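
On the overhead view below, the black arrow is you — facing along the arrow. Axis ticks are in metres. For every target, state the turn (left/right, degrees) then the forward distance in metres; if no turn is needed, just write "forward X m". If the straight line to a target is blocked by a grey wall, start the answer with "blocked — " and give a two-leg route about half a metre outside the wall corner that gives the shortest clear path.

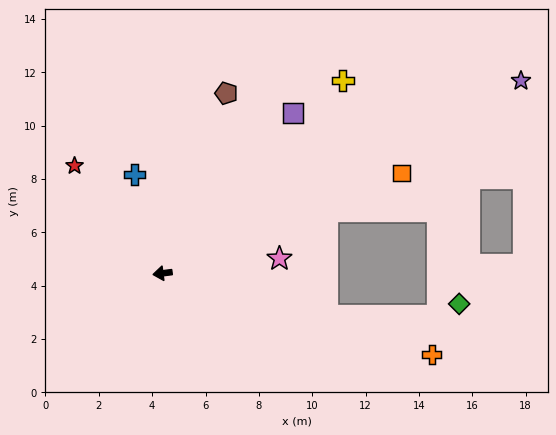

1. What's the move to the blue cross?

turn right 82°, forward 3.9 m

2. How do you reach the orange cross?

turn left 156°, forward 10.5 m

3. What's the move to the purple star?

turn right 159°, forward 15.3 m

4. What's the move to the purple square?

turn right 137°, forward 7.7 m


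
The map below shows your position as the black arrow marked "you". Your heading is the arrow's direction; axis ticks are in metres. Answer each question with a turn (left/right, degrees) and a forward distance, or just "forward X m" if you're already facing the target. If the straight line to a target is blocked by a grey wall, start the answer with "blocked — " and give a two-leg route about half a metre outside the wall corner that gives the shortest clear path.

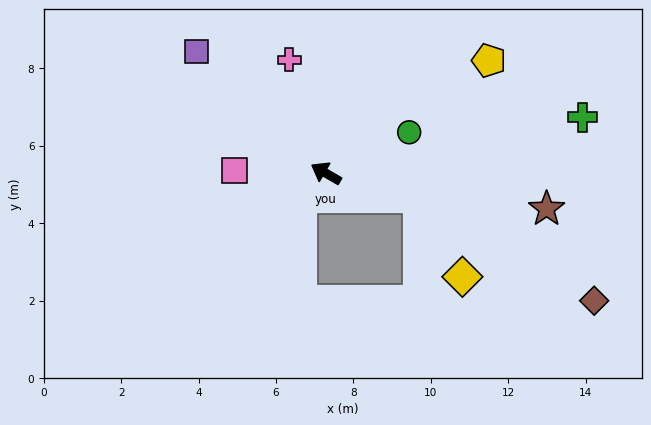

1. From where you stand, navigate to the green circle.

turn right 124°, forward 2.4 m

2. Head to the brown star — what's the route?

turn right 159°, forward 5.8 m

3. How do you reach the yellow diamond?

blocked — turn right 164°, forward 2.5 m, then turn right 48°, forward 2.3 m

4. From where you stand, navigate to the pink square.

turn left 28°, forward 2.4 m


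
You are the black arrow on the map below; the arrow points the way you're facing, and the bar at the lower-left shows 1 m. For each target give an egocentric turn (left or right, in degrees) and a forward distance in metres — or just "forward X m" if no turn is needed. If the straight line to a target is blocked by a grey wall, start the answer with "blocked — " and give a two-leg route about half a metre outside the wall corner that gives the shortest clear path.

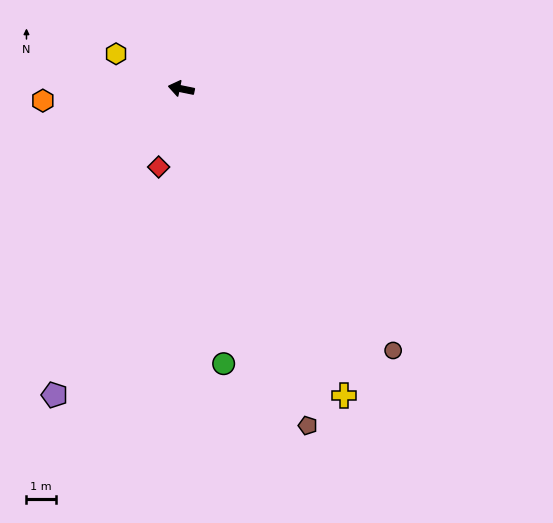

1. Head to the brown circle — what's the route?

turn left 141°, forward 11.6 m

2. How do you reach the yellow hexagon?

turn right 17°, forward 2.5 m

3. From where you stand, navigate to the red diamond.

turn left 85°, forward 2.8 m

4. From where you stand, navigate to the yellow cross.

turn left 129°, forward 11.9 m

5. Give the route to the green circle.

turn left 110°, forward 9.6 m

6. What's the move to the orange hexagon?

turn left 16°, forward 4.8 m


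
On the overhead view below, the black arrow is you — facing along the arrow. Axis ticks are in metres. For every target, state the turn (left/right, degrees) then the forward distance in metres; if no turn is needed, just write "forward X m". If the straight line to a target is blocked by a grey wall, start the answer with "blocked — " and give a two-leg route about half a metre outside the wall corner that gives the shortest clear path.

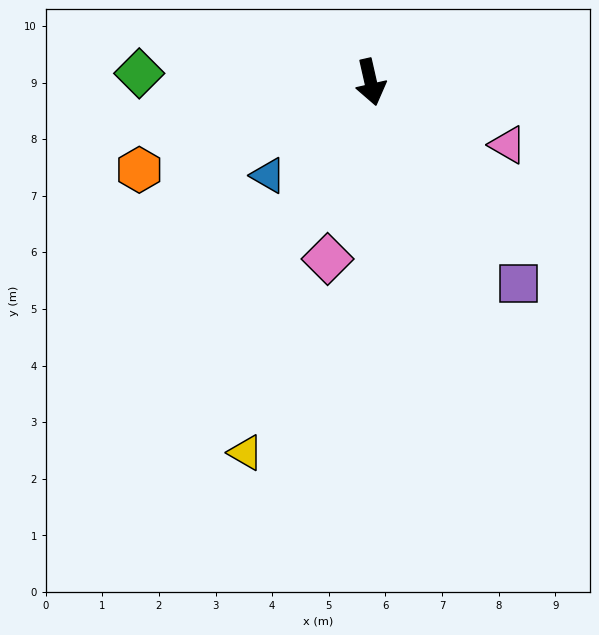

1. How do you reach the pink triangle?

turn left 53°, forward 2.7 m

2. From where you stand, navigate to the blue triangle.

turn right 60°, forward 2.4 m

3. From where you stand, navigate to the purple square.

turn left 23°, forward 4.4 m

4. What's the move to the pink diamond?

turn right 26°, forward 3.2 m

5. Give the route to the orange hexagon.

turn right 82°, forward 4.4 m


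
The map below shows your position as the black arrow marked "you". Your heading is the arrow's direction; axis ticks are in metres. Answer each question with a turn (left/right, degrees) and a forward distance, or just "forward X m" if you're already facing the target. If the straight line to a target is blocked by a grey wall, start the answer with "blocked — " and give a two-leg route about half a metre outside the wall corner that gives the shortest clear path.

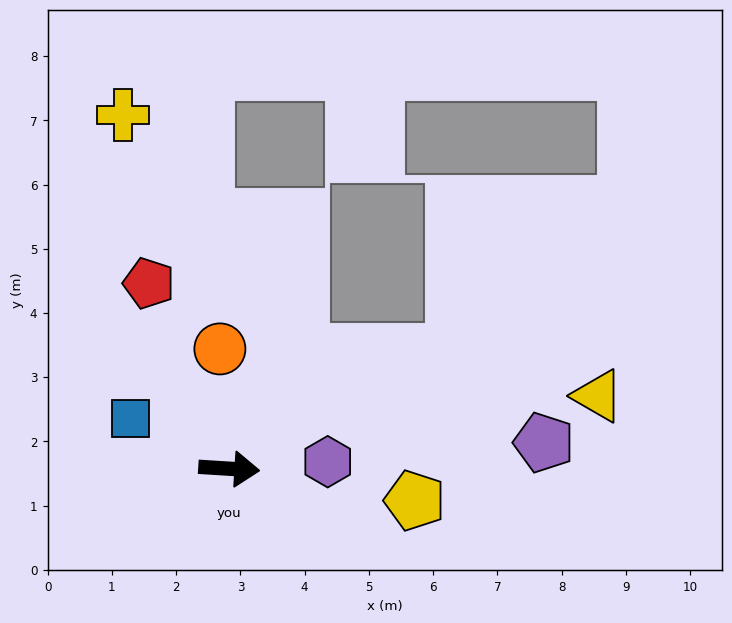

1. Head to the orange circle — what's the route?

turn left 98°, forward 1.9 m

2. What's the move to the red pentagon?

turn left 117°, forward 3.1 m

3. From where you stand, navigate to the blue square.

turn left 157°, forward 1.7 m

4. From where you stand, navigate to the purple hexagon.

turn left 8°, forward 1.5 m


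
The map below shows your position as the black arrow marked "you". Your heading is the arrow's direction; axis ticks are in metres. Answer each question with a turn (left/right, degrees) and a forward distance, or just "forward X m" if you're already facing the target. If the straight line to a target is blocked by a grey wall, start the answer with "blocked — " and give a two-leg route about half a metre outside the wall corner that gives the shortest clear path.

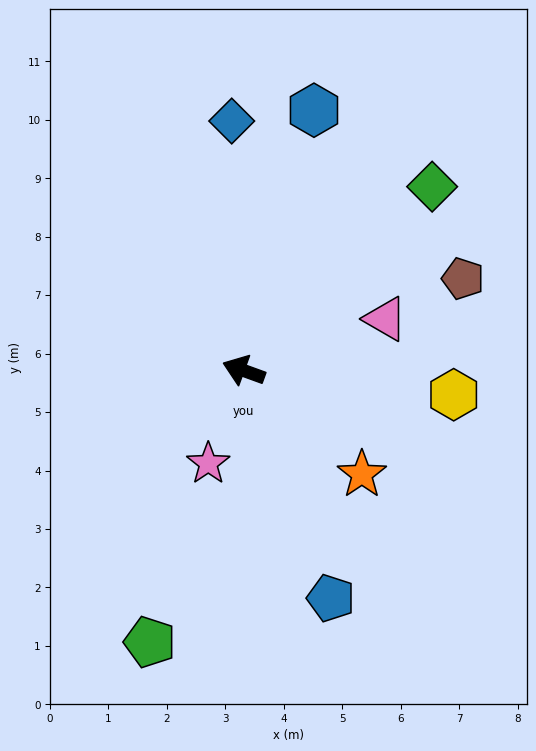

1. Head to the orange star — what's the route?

turn left 159°, forward 2.7 m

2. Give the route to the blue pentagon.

turn left 131°, forward 4.2 m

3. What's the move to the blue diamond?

turn right 67°, forward 4.3 m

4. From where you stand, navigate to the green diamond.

turn right 116°, forward 4.5 m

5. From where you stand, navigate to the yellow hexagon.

turn right 167°, forward 3.6 m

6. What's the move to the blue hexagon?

turn right 85°, forward 4.6 m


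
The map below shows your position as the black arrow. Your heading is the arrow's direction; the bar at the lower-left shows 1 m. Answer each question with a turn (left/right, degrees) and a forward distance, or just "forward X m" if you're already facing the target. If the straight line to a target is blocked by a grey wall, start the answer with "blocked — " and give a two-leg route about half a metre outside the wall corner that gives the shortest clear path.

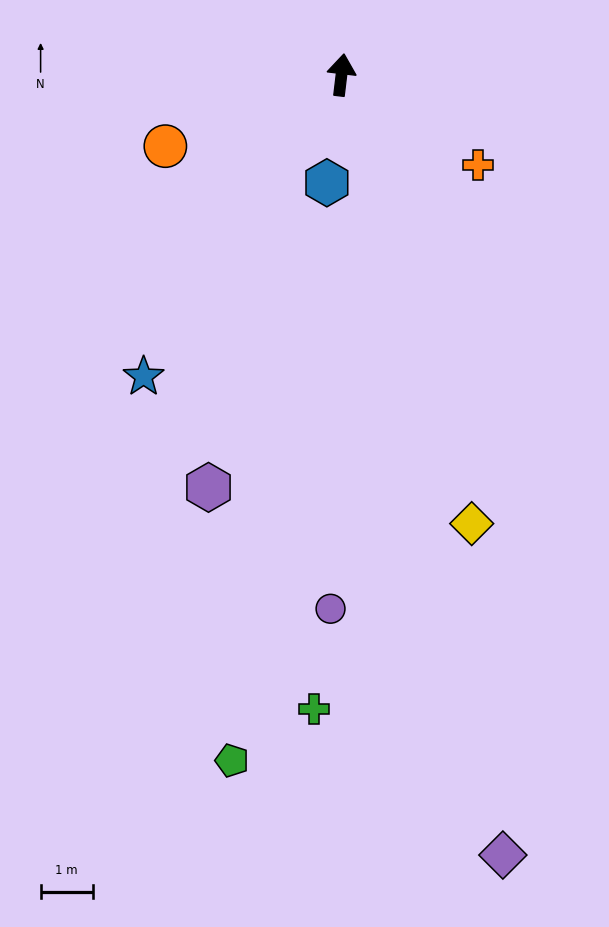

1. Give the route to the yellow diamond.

turn right 157°, forward 8.9 m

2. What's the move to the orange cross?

turn right 117°, forward 3.1 m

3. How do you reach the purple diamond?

turn right 162°, forward 15.3 m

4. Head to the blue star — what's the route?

turn left 154°, forward 6.9 m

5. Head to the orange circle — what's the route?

turn left 119°, forward 3.6 m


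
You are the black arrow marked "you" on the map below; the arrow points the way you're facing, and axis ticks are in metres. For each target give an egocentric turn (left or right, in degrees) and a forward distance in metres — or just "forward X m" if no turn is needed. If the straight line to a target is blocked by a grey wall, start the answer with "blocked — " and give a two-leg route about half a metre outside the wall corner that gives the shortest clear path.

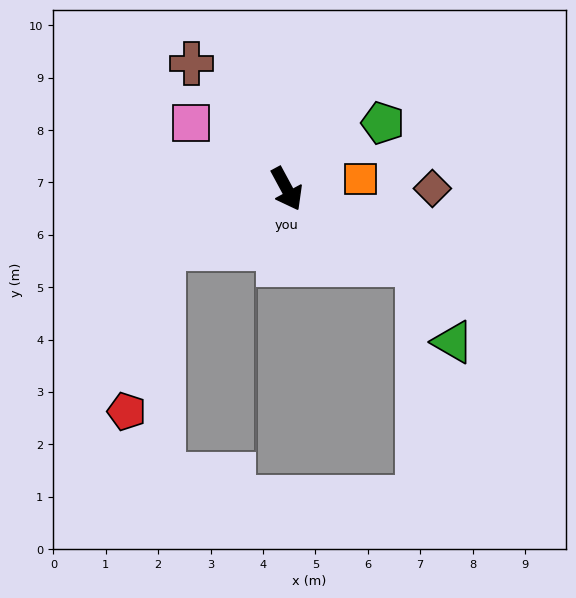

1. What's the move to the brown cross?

turn right 171°, forward 3.0 m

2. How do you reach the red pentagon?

blocked — turn right 93°, forward 2.6 m, then turn left 52°, forward 3.2 m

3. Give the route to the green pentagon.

turn left 96°, forward 2.2 m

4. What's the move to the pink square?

turn right 153°, forward 2.2 m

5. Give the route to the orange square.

turn left 69°, forward 1.4 m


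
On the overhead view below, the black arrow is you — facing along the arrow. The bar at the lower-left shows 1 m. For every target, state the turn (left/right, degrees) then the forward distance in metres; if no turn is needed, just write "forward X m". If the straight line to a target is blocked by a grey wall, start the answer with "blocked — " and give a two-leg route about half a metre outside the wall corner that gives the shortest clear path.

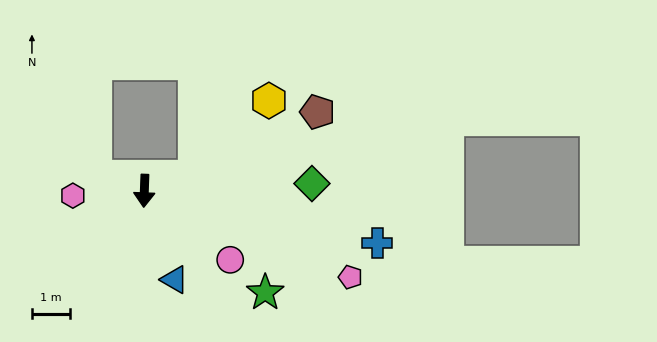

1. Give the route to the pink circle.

turn left 53°, forward 2.9 m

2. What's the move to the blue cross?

turn left 79°, forward 6.3 m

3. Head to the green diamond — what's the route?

turn left 95°, forward 4.4 m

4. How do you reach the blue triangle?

turn left 21°, forward 2.5 m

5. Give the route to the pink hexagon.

turn right 84°, forward 1.9 m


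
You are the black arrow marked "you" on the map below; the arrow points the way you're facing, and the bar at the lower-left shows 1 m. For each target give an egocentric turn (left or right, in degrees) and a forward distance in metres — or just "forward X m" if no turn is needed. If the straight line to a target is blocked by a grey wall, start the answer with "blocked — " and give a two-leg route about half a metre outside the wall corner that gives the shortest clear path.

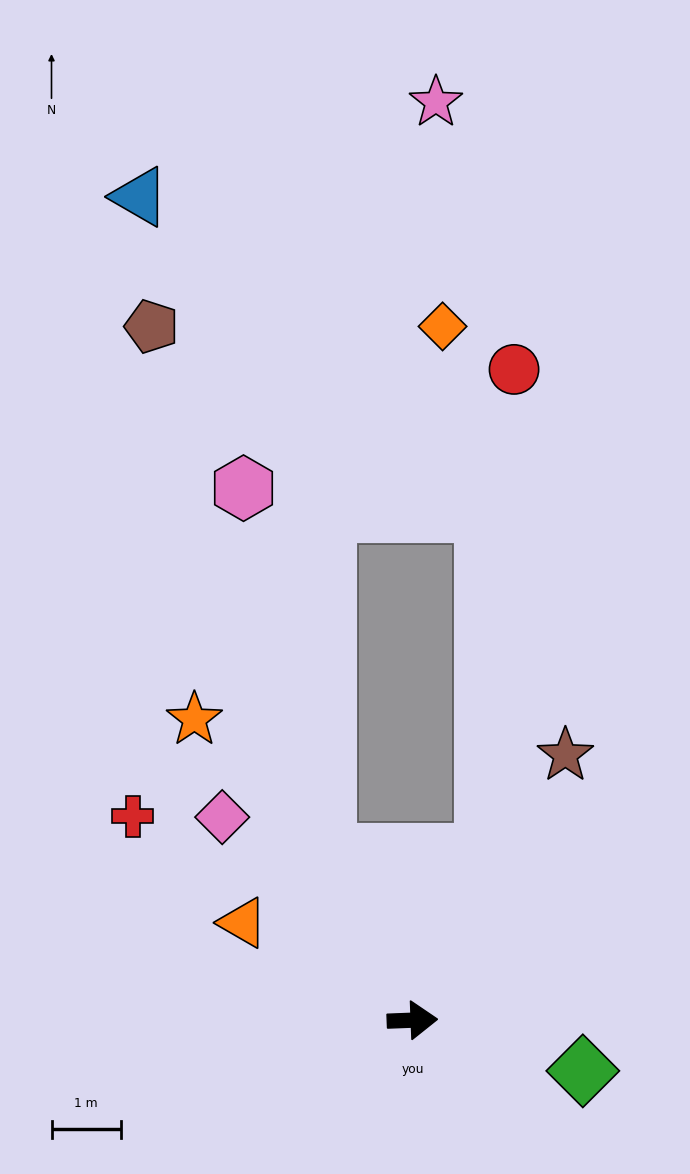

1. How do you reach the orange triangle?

turn left 148°, forward 2.8 m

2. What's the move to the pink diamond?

turn left 131°, forward 4.0 m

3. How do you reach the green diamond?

turn right 19°, forward 2.6 m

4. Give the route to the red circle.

blocked — turn left 64°, forward 2.6 m, then turn left 20°, forward 7.0 m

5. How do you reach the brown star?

turn left 58°, forward 4.4 m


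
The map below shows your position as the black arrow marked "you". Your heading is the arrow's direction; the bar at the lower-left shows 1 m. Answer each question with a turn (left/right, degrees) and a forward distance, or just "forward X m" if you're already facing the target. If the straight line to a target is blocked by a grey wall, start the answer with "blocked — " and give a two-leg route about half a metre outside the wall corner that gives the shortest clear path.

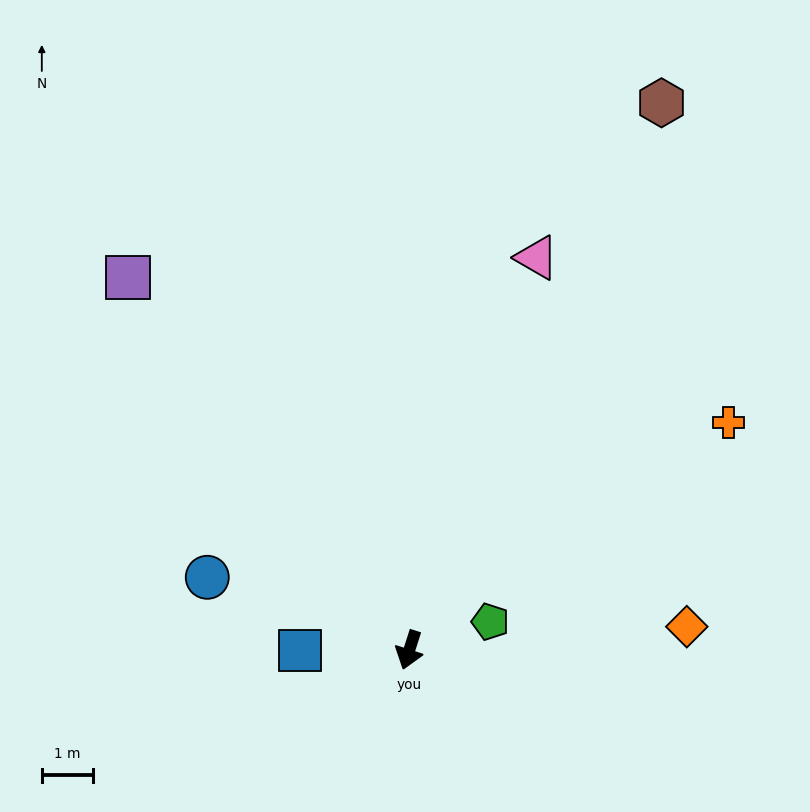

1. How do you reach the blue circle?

turn right 92°, forward 4.2 m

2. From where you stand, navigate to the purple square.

turn right 125°, forward 9.1 m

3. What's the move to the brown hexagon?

turn left 173°, forward 11.7 m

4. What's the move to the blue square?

turn right 72°, forward 2.1 m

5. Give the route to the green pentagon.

turn left 127°, forward 1.7 m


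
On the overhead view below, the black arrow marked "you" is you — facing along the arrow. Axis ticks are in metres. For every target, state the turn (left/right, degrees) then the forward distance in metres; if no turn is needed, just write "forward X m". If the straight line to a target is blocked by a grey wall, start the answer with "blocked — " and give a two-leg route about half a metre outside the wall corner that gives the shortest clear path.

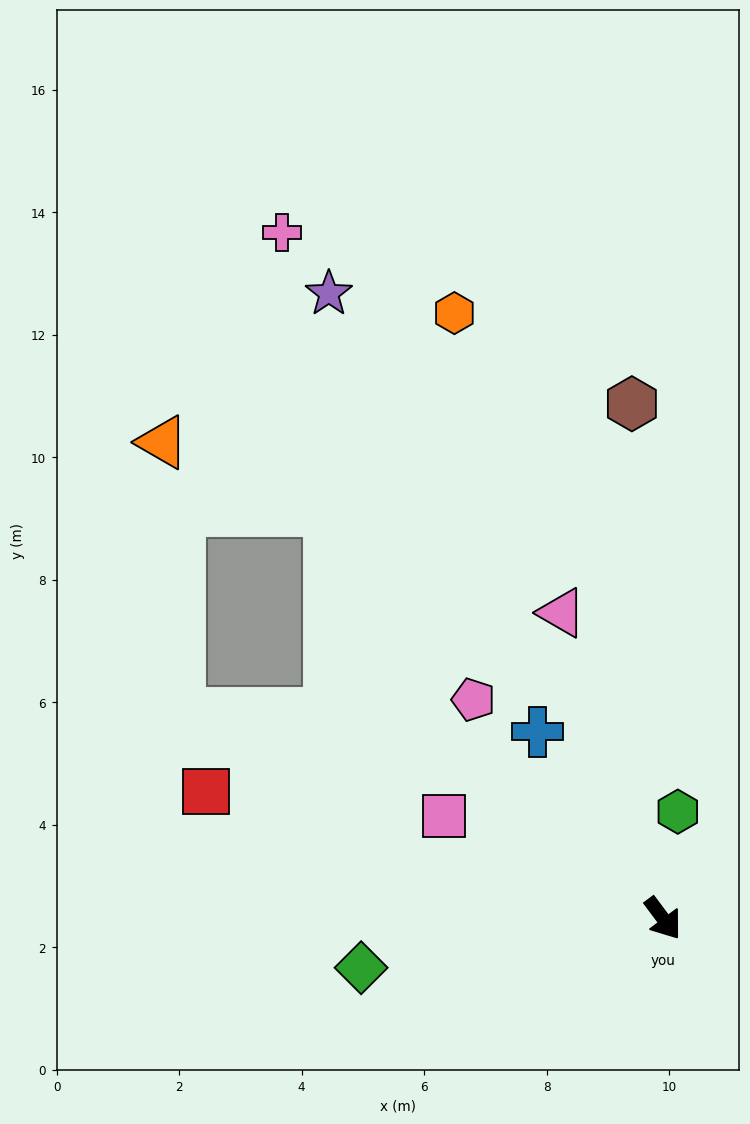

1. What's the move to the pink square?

turn right 152°, forward 3.9 m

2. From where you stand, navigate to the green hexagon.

turn left 135°, forward 1.8 m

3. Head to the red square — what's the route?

turn right 142°, forward 7.7 m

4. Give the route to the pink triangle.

turn left 162°, forward 5.3 m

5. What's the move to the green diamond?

turn right 117°, forward 5.0 m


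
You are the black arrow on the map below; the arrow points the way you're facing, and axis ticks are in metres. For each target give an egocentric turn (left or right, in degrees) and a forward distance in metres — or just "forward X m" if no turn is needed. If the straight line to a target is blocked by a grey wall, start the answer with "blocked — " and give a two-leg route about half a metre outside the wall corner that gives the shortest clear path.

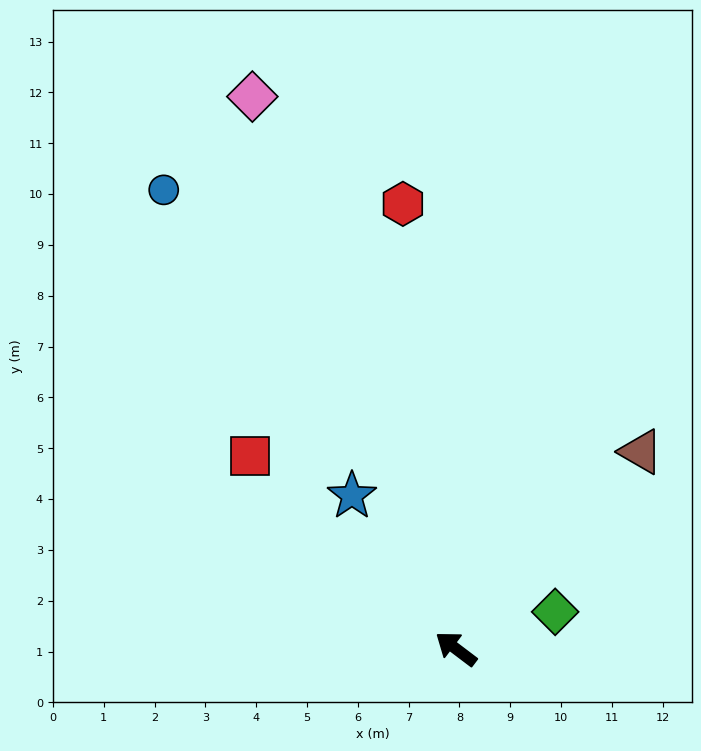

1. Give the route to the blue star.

turn right 19°, forward 3.6 m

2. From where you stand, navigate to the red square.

turn right 6°, forward 5.6 m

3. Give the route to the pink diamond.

turn right 33°, forward 11.6 m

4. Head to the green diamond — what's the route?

turn right 122°, forward 2.1 m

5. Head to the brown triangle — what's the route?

turn right 96°, forward 5.3 m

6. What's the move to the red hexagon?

turn right 46°, forward 8.8 m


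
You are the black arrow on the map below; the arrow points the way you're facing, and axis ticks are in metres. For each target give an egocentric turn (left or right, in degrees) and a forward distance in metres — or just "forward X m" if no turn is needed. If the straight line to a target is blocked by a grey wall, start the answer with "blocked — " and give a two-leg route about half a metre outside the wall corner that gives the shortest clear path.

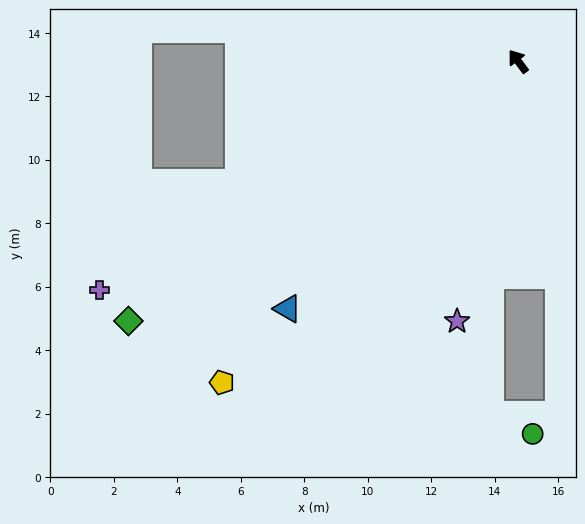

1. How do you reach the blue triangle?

turn left 100°, forward 10.7 m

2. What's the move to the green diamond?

turn left 87°, forward 14.8 m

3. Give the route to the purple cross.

turn left 82°, forward 15.0 m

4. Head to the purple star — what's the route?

turn left 130°, forward 8.4 m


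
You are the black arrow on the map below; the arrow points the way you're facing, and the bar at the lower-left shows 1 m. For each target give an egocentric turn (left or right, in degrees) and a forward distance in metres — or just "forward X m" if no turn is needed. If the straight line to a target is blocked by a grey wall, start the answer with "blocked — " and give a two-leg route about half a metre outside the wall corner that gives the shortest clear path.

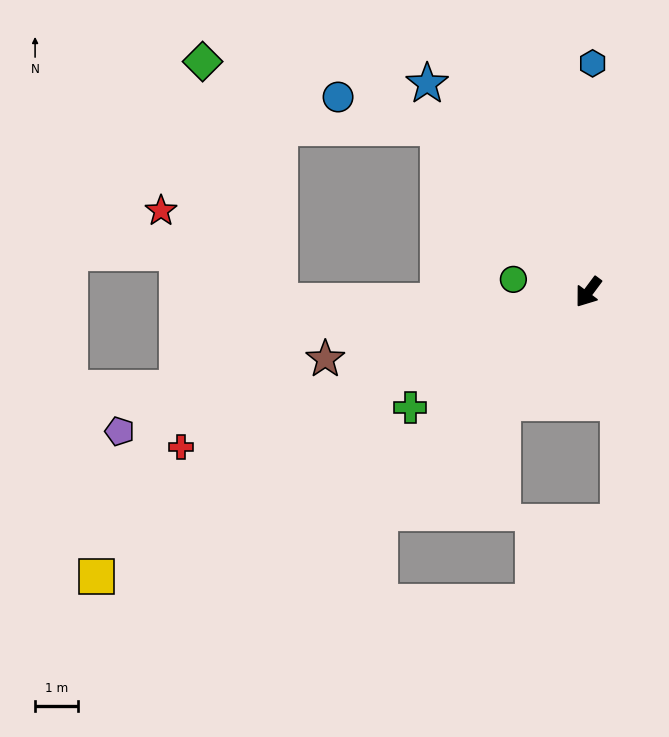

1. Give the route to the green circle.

turn right 63°, forward 1.8 m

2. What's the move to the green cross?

turn right 20°, forward 5.0 m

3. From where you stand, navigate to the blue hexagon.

turn right 144°, forward 5.4 m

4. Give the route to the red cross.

turn right 32°, forward 10.2 m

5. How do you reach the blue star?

turn right 106°, forward 6.2 m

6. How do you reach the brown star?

turn right 39°, forward 6.4 m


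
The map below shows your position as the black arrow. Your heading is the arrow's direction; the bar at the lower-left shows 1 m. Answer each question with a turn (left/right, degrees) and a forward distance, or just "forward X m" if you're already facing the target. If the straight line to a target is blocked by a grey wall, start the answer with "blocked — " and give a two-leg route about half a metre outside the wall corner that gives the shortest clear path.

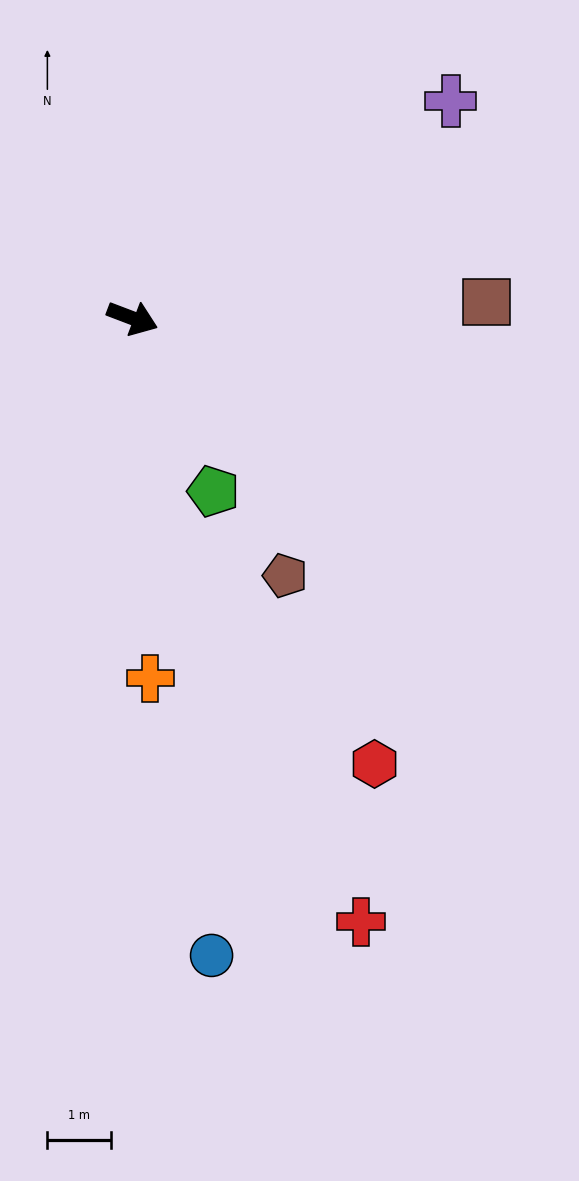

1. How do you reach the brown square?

turn left 23°, forward 5.6 m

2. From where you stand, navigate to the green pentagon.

turn right 44°, forward 3.0 m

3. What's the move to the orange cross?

turn right 66°, forward 5.7 m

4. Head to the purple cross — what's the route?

turn left 55°, forward 6.1 m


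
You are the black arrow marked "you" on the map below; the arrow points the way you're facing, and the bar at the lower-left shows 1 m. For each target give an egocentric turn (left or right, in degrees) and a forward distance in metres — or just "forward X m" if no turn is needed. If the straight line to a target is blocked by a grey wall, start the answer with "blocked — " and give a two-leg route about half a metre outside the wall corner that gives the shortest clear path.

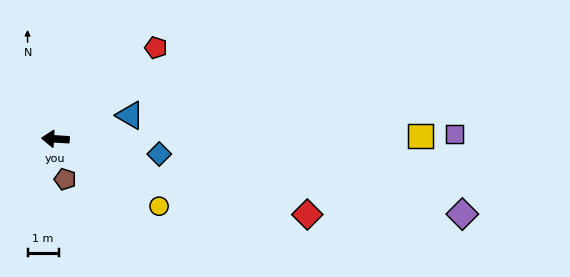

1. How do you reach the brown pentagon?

turn left 107°, forward 1.3 m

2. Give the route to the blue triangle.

turn right 159°, forward 2.5 m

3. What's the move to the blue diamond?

turn left 175°, forward 3.4 m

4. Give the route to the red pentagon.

turn right 134°, forward 4.4 m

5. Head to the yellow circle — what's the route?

turn left 151°, forward 4.0 m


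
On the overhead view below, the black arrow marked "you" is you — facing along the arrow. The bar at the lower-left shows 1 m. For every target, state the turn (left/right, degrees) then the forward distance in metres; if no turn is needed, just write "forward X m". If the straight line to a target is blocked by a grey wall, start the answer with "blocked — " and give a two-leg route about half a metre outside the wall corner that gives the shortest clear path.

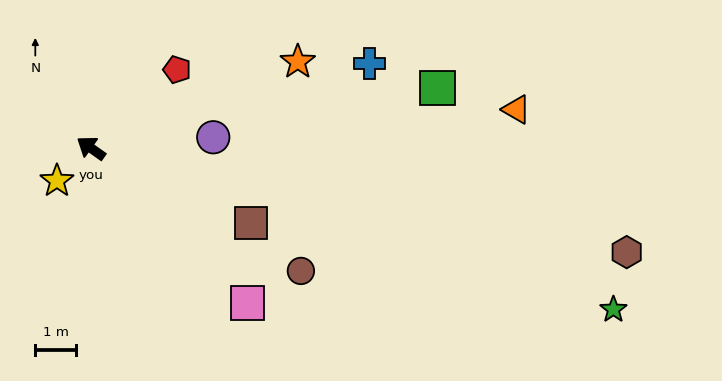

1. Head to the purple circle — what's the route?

turn right 140°, forward 3.0 m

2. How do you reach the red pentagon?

turn right 102°, forward 2.9 m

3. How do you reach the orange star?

turn right 122°, forward 5.5 m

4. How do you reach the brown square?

turn right 170°, forward 4.3 m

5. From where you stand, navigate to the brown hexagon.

turn right 156°, forward 13.4 m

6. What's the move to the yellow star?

turn left 79°, forward 1.2 m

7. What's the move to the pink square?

turn left 171°, forward 5.4 m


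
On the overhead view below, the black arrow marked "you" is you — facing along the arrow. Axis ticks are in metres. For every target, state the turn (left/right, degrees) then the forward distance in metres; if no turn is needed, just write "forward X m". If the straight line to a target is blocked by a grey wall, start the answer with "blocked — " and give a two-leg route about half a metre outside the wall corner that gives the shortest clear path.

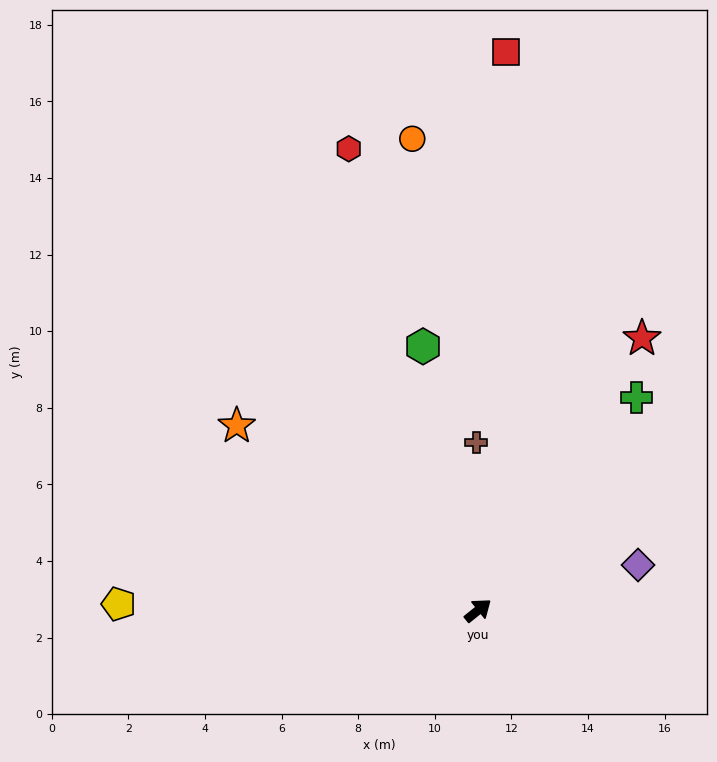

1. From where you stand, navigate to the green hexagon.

turn left 63°, forward 7.0 m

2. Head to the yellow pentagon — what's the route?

turn left 140°, forward 9.4 m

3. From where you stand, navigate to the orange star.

turn left 104°, forward 7.9 m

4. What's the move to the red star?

turn left 20°, forward 8.3 m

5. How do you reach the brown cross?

turn left 52°, forward 4.4 m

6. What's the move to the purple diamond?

turn right 23°, forward 4.3 m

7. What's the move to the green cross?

turn left 15°, forward 6.9 m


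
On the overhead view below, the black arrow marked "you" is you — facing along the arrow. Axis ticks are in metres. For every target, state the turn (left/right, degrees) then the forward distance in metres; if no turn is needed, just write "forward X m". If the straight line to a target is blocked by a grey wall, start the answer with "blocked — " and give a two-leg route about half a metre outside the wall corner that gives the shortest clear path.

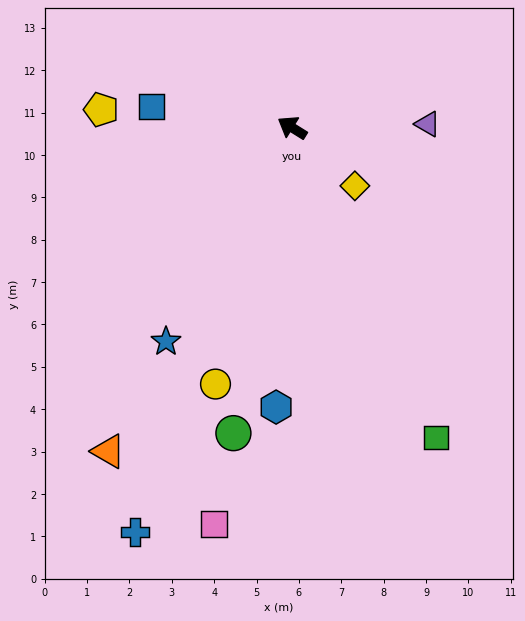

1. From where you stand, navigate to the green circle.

turn left 111°, forward 7.3 m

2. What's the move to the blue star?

turn left 91°, forward 5.9 m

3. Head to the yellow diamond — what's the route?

turn left 169°, forward 2.0 m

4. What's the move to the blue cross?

turn left 101°, forward 10.2 m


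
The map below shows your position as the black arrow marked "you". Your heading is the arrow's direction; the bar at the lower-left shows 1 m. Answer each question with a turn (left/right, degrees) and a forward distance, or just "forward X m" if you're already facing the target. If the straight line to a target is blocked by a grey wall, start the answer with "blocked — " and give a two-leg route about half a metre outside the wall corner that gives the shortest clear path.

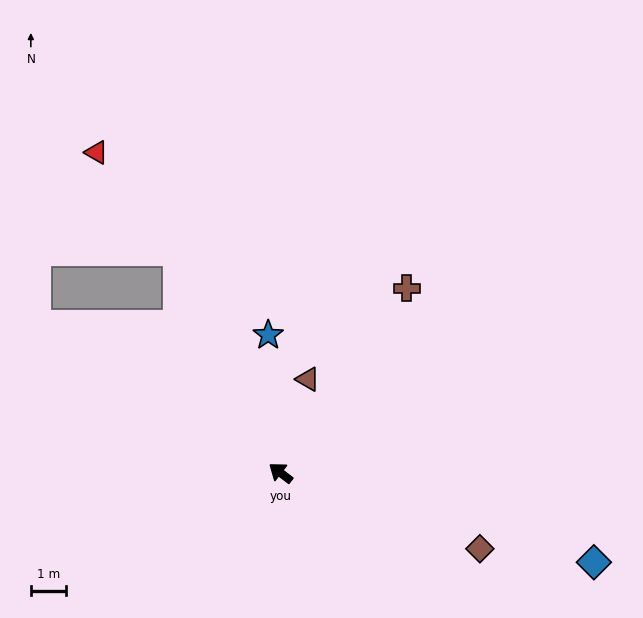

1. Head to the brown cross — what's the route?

turn right 87°, forward 6.3 m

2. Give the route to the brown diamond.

turn right 163°, forward 6.0 m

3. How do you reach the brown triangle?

turn right 69°, forward 2.8 m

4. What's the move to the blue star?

turn right 47°, forward 3.9 m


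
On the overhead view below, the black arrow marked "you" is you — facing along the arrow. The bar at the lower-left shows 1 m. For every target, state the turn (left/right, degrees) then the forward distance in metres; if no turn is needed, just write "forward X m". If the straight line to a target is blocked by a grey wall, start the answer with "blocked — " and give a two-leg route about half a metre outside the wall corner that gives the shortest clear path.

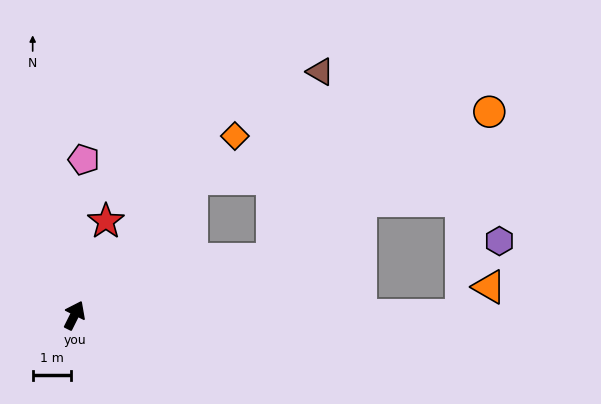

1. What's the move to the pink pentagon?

turn left 23°, forward 4.1 m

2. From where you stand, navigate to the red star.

turn left 8°, forward 2.6 m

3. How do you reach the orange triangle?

blocked — turn right 63°, forward 10.2 m, then turn left 44°, forward 1.0 m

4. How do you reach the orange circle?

blocked — turn right 48°, forward 5.4 m, then turn left 19°, forward 6.9 m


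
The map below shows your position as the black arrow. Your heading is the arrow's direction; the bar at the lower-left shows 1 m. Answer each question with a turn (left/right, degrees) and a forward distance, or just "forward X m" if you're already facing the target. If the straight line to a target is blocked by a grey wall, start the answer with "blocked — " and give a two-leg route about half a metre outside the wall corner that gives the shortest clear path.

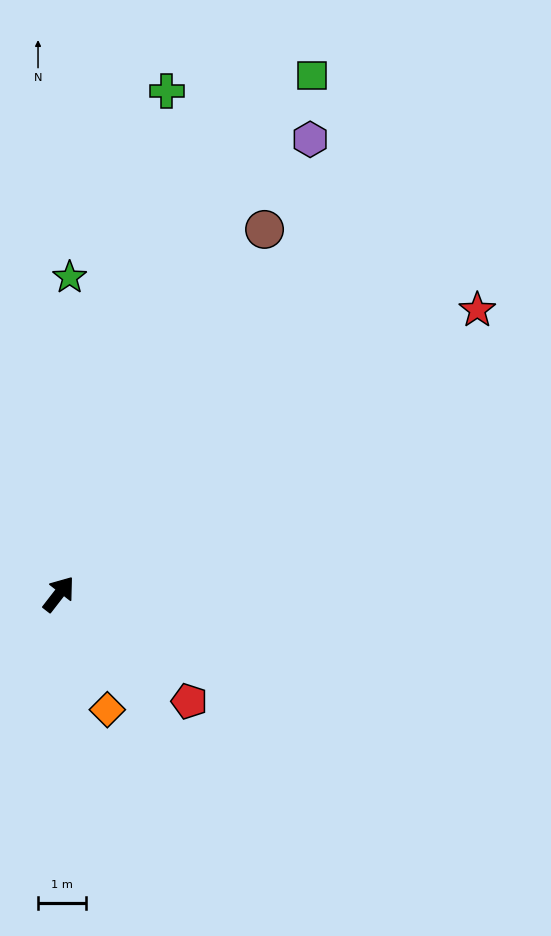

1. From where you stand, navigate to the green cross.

turn left 26°, forward 10.7 m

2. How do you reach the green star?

turn left 36°, forward 6.6 m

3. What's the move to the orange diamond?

turn right 119°, forward 2.6 m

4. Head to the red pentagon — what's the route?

turn right 92°, forward 3.5 m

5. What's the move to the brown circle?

turn left 8°, forward 8.7 m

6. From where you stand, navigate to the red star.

turn right 18°, forward 10.5 m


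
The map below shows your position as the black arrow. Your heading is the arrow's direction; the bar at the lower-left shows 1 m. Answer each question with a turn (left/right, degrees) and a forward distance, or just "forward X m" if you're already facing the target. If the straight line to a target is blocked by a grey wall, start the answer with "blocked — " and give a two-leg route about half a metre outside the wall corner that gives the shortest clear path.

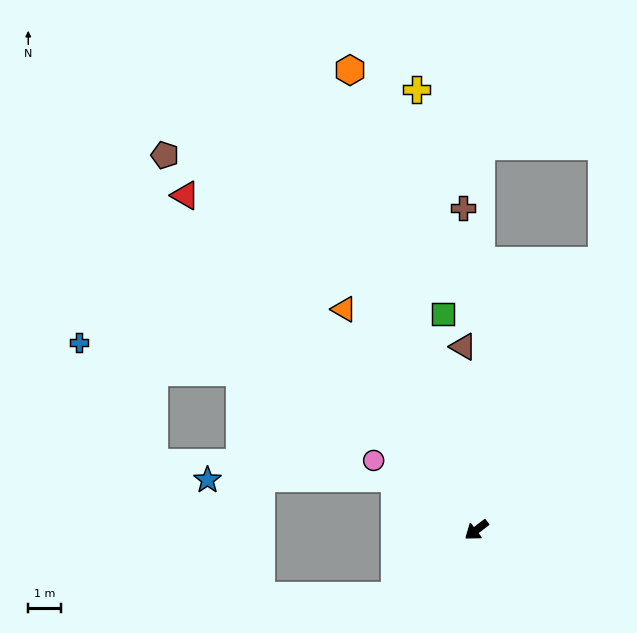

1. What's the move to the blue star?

blocked — turn right 70°, forward 3.0 m, then turn left 33°, forward 5.8 m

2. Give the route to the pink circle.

turn right 71°, forward 3.8 m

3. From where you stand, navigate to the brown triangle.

turn right 123°, forward 5.7 m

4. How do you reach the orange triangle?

turn right 96°, forward 8.0 m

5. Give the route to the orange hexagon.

turn right 112°, forward 14.8 m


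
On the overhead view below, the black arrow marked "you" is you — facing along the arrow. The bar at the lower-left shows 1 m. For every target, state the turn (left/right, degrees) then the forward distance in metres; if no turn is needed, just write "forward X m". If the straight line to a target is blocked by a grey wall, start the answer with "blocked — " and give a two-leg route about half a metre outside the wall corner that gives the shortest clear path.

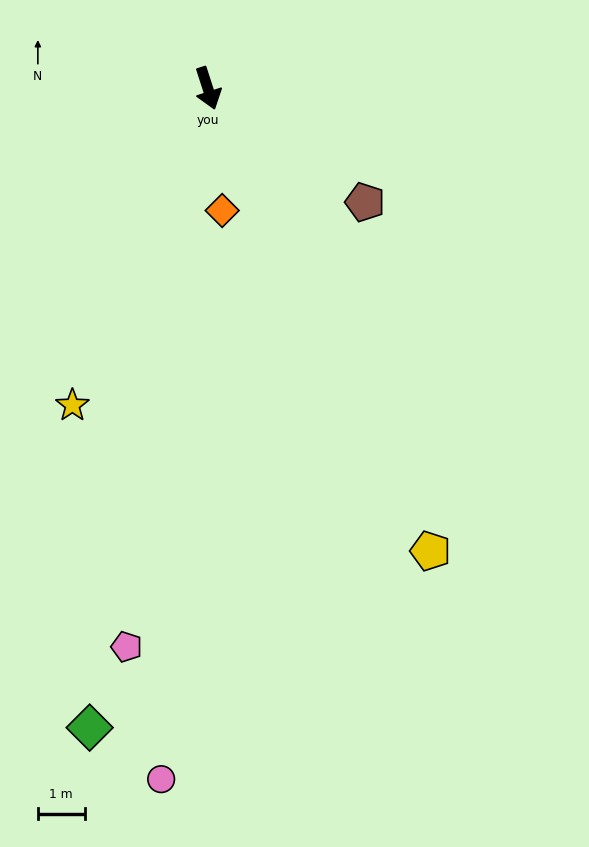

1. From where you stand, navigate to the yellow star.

turn right 41°, forward 7.4 m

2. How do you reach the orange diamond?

turn right 11°, forward 2.6 m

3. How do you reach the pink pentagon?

turn right 26°, forward 12.1 m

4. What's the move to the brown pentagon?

turn left 36°, forward 4.2 m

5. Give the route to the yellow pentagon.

turn left 8°, forward 11.0 m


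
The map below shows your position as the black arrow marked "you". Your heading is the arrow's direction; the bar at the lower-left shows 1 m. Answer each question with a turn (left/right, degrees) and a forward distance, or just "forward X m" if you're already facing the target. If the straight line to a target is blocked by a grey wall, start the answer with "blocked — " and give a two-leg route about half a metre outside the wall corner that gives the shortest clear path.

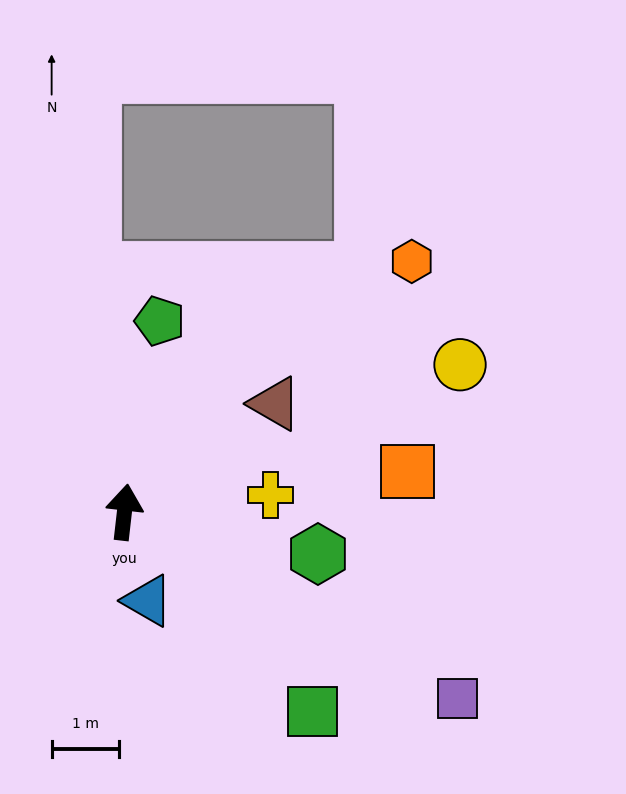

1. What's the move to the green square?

turn right 130°, forward 4.1 m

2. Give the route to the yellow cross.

turn right 77°, forward 2.2 m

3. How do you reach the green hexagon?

turn right 96°, forward 2.9 m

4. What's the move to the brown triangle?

turn right 48°, forward 2.8 m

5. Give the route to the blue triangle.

turn right 159°, forward 1.4 m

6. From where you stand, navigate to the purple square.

turn right 113°, forward 5.7 m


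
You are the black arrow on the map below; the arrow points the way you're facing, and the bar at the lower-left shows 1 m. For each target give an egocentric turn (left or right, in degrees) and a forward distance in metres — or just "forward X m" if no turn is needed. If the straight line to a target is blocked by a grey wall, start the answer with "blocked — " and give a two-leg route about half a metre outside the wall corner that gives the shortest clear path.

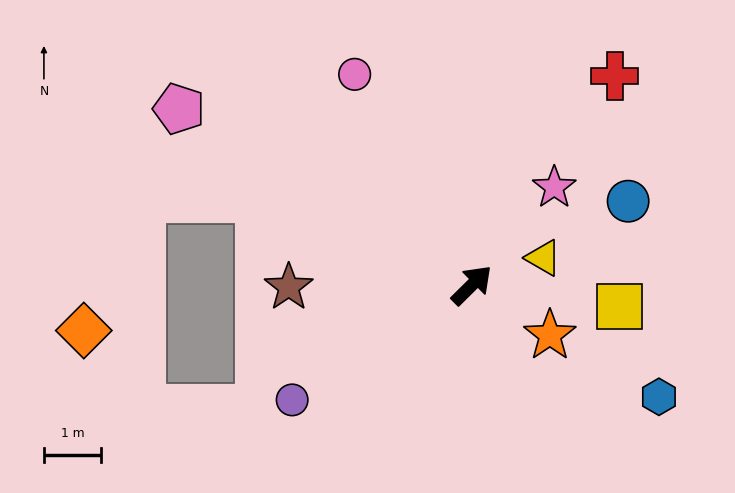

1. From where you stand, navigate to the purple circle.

turn left 168°, forward 3.8 m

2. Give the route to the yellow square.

turn right 53°, forward 2.6 m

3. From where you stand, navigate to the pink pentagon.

turn left 104°, forward 6.0 m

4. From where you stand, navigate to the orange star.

turn right 77°, forward 1.6 m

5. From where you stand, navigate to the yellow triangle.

turn right 24°, forward 1.3 m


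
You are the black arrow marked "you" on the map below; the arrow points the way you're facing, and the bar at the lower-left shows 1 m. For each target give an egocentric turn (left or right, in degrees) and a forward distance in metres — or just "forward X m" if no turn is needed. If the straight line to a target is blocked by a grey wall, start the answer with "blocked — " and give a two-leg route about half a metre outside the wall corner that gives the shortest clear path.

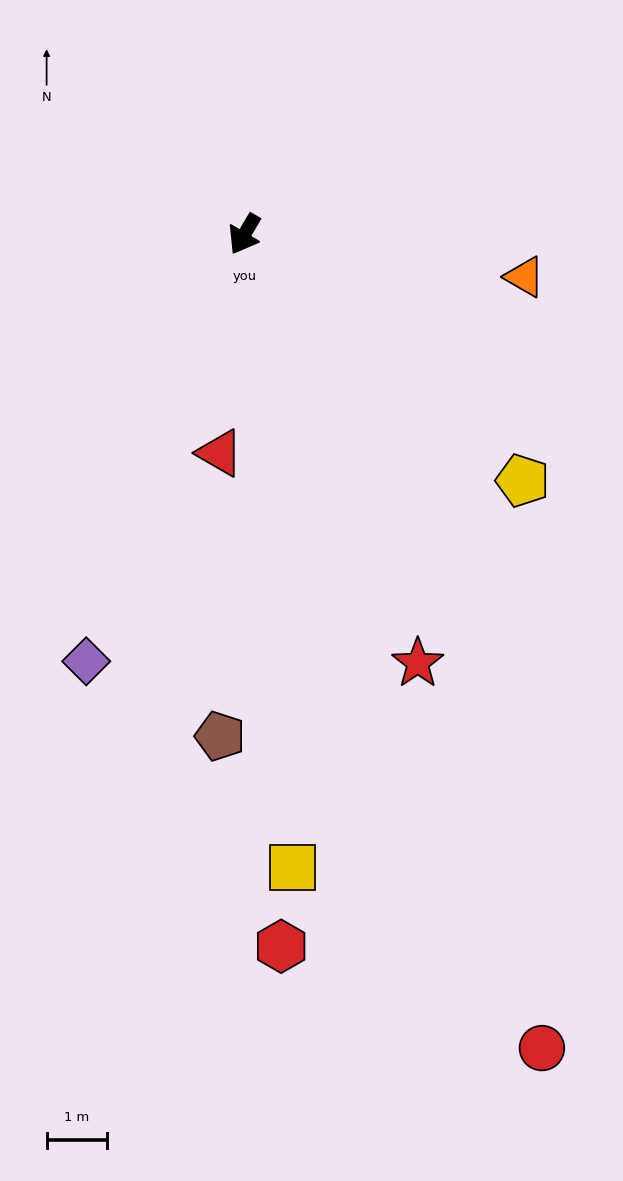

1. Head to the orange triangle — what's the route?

turn left 112°, forward 4.7 m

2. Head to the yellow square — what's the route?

turn left 35°, forward 10.5 m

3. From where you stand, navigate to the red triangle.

turn left 24°, forward 3.6 m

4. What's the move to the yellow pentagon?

turn left 79°, forward 6.2 m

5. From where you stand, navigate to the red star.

turn left 52°, forward 7.7 m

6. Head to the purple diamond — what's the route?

turn left 10°, forward 7.5 m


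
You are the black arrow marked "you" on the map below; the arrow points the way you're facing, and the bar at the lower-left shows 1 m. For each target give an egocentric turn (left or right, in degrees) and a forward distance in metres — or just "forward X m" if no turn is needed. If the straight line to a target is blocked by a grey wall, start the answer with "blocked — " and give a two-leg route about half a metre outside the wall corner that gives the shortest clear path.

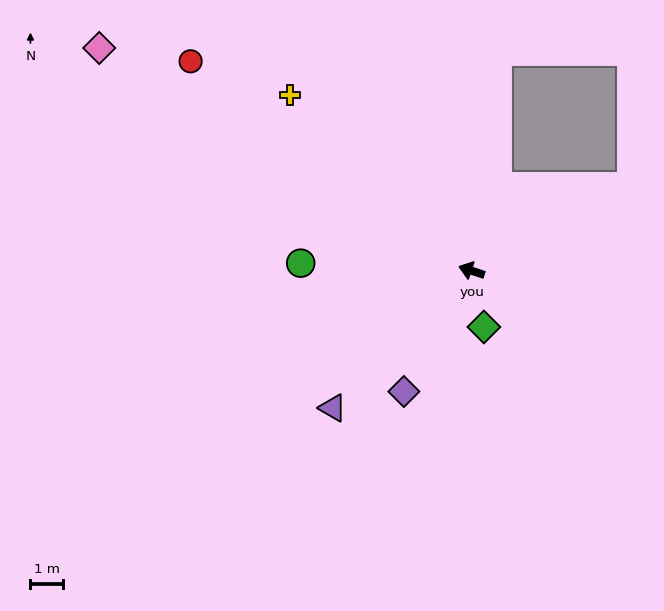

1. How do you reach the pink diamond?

turn right 13°, forward 13.2 m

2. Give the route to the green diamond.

turn left 121°, forward 1.8 m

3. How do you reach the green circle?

turn left 16°, forward 5.2 m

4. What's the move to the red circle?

turn right 18°, forward 10.7 m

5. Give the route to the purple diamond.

turn left 79°, forward 4.2 m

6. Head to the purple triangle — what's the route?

turn left 63°, forward 6.0 m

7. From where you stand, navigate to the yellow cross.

turn right 26°, forward 7.7 m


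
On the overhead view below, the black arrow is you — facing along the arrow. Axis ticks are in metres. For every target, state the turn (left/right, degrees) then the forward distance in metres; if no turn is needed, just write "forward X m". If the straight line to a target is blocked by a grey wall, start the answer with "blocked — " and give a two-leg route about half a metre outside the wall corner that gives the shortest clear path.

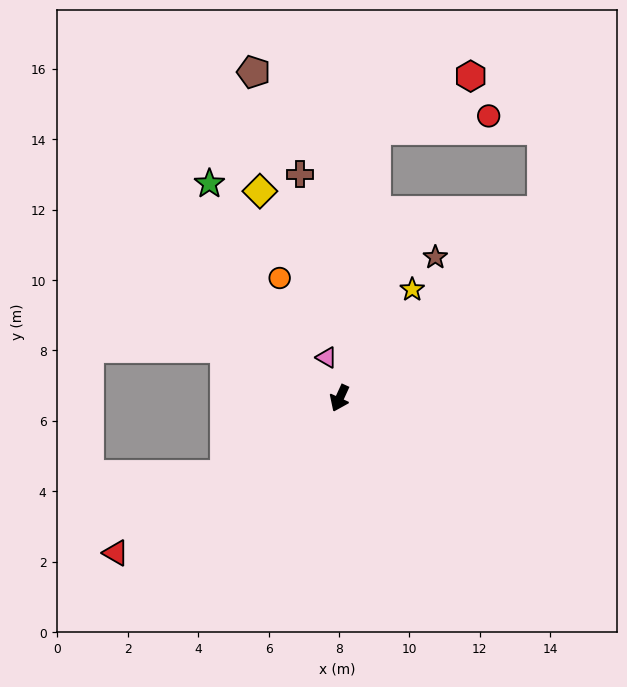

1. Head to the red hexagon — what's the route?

blocked — turn right 163°, forward 7.7 m, then turn right 53°, forward 3.1 m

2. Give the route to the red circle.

blocked — turn right 163°, forward 7.7 m, then turn right 75°, forward 3.2 m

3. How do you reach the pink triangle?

turn right 138°, forward 1.2 m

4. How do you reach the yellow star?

turn left 171°, forward 3.7 m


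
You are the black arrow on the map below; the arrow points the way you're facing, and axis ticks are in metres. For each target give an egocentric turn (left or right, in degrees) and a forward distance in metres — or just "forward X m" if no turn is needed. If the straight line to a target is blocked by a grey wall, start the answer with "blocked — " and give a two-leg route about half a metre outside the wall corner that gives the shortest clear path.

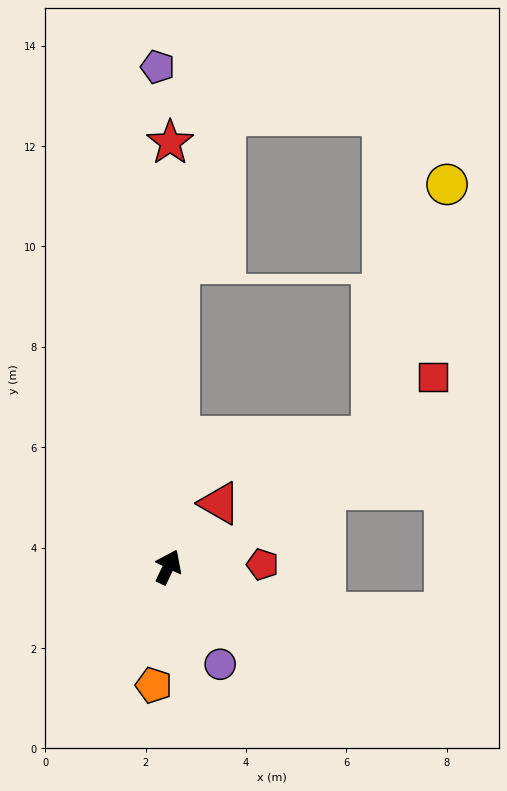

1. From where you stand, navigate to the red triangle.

turn right 13°, forward 1.6 m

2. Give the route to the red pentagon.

turn right 63°, forward 1.9 m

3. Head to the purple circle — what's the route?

turn right 126°, forward 2.2 m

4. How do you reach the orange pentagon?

turn right 161°, forward 2.4 m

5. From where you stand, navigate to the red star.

turn left 25°, forward 8.5 m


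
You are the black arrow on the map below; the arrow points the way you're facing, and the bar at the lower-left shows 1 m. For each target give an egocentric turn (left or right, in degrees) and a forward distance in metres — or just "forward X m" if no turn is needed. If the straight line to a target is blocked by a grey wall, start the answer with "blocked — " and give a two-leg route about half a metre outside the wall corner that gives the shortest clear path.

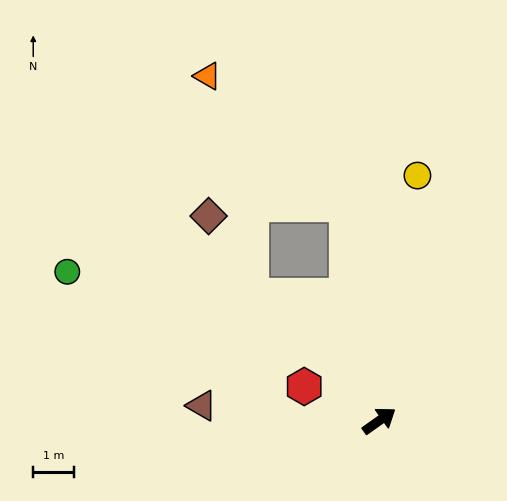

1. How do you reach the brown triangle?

turn left 140°, forward 4.4 m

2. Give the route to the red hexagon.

turn left 120°, forward 2.0 m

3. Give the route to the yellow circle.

turn left 46°, forward 6.1 m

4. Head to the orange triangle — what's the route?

blocked — turn left 100°, forward 4.4 m, then turn right 34°, forward 5.5 m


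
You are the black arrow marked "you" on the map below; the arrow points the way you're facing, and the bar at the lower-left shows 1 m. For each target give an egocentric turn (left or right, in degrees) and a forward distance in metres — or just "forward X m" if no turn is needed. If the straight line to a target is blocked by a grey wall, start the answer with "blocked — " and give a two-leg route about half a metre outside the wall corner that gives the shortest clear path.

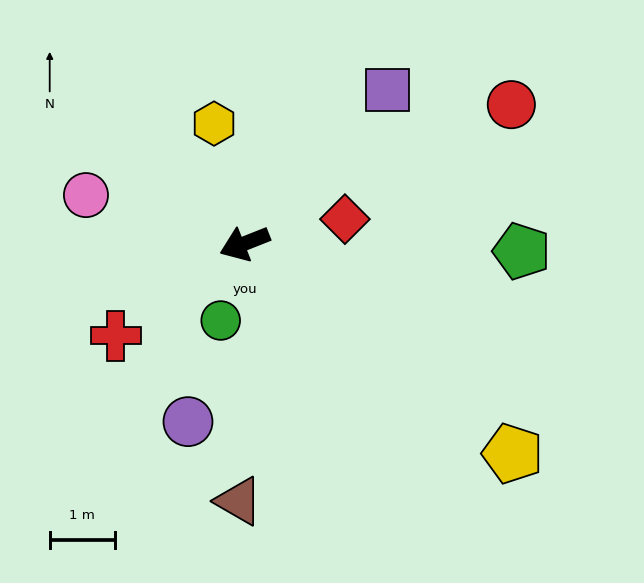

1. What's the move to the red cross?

turn left 14°, forward 2.4 m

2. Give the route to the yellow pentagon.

turn left 120°, forward 5.2 m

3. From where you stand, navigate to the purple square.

turn right 155°, forward 3.2 m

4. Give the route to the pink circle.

turn right 39°, forward 2.5 m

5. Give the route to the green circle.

turn left 51°, forward 1.2 m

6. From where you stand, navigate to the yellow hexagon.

turn right 97°, forward 1.9 m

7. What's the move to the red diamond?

turn left 172°, forward 1.6 m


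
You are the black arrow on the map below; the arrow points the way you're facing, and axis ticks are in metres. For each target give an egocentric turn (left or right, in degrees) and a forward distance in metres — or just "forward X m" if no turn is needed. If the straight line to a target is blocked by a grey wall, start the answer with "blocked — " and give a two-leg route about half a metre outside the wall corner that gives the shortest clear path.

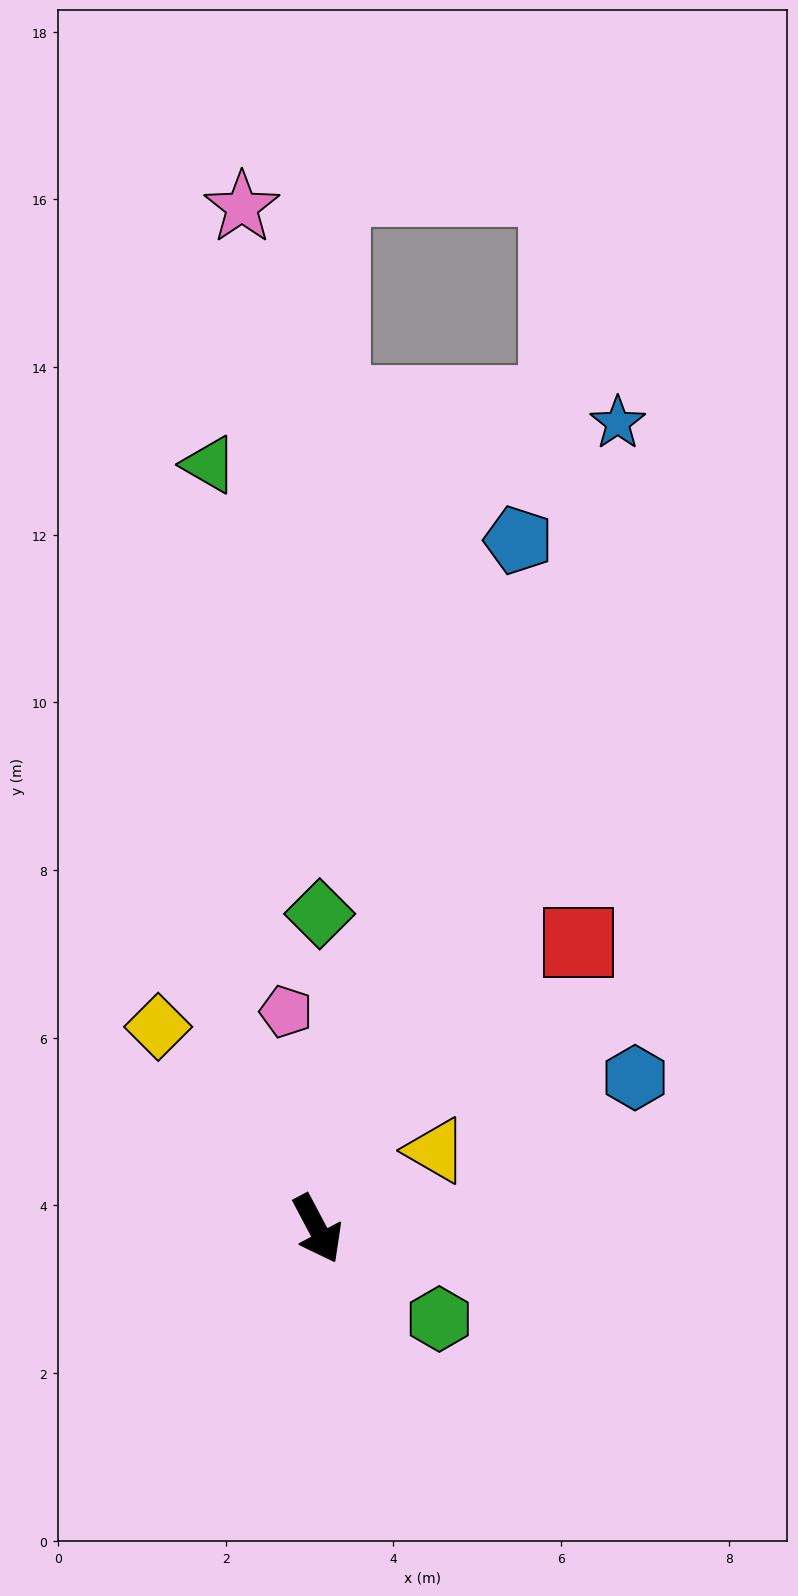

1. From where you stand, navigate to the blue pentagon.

turn left 136°, forward 8.6 m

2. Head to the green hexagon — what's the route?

turn left 26°, forward 1.8 m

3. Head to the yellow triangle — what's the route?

turn left 96°, forward 1.7 m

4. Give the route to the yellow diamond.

turn right 170°, forward 3.1 m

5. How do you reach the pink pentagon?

turn left 160°, forward 2.6 m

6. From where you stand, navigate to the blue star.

turn left 132°, forward 10.3 m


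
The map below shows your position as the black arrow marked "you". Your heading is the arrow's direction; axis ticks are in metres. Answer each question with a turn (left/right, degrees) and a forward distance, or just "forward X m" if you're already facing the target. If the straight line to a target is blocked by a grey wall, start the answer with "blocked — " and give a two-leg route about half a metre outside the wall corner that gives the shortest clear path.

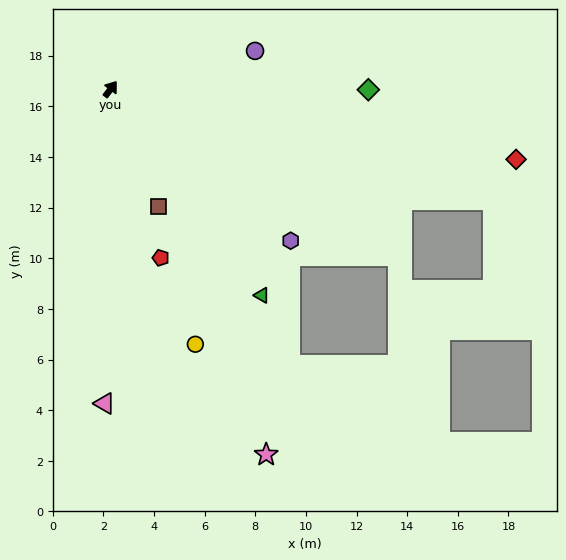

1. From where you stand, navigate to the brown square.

turn right 121°, forward 5.0 m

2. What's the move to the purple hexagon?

turn right 93°, forward 9.3 m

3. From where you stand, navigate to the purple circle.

turn right 38°, forward 5.9 m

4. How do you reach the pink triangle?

turn right 144°, forward 12.4 m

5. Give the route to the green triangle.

turn right 107°, forward 10.1 m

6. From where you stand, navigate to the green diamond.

turn right 53°, forward 10.2 m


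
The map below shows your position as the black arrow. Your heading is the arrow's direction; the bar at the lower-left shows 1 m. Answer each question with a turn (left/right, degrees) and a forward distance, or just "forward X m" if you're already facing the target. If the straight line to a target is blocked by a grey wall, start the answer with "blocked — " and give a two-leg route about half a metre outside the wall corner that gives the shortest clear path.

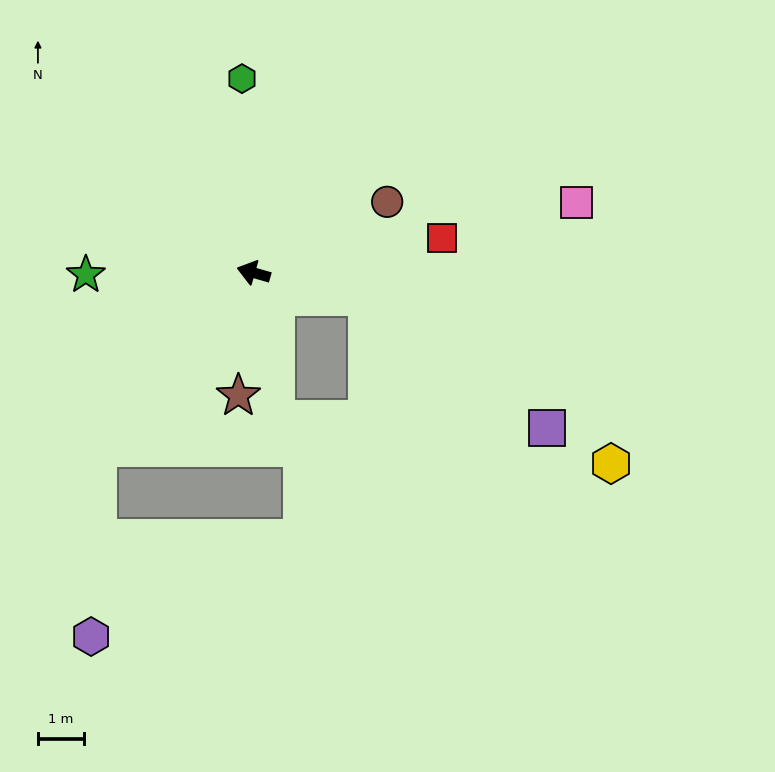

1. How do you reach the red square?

turn right 154°, forward 4.2 m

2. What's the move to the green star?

turn left 17°, forward 3.7 m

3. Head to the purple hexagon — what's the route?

blocked — turn left 64°, forward 5.1 m, then turn left 40°, forward 4.2 m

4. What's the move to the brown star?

turn left 99°, forward 2.7 m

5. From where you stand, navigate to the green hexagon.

turn right 71°, forward 4.3 m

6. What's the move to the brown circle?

turn right 136°, forward 3.3 m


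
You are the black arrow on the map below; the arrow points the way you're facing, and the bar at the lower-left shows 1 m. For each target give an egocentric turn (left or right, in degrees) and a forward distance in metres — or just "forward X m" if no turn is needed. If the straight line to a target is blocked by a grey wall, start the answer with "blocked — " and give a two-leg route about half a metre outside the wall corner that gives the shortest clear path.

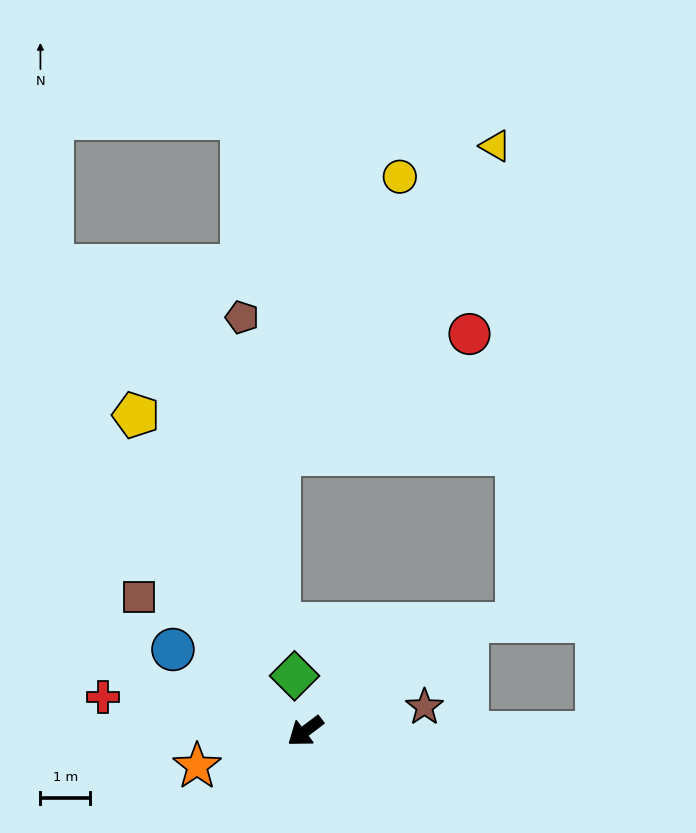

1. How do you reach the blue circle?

turn right 69°, forward 3.1 m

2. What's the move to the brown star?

turn left 154°, forward 2.4 m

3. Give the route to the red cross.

turn right 47°, forward 4.1 m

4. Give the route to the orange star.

turn right 19°, forward 2.3 m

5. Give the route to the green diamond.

turn right 116°, forward 1.1 m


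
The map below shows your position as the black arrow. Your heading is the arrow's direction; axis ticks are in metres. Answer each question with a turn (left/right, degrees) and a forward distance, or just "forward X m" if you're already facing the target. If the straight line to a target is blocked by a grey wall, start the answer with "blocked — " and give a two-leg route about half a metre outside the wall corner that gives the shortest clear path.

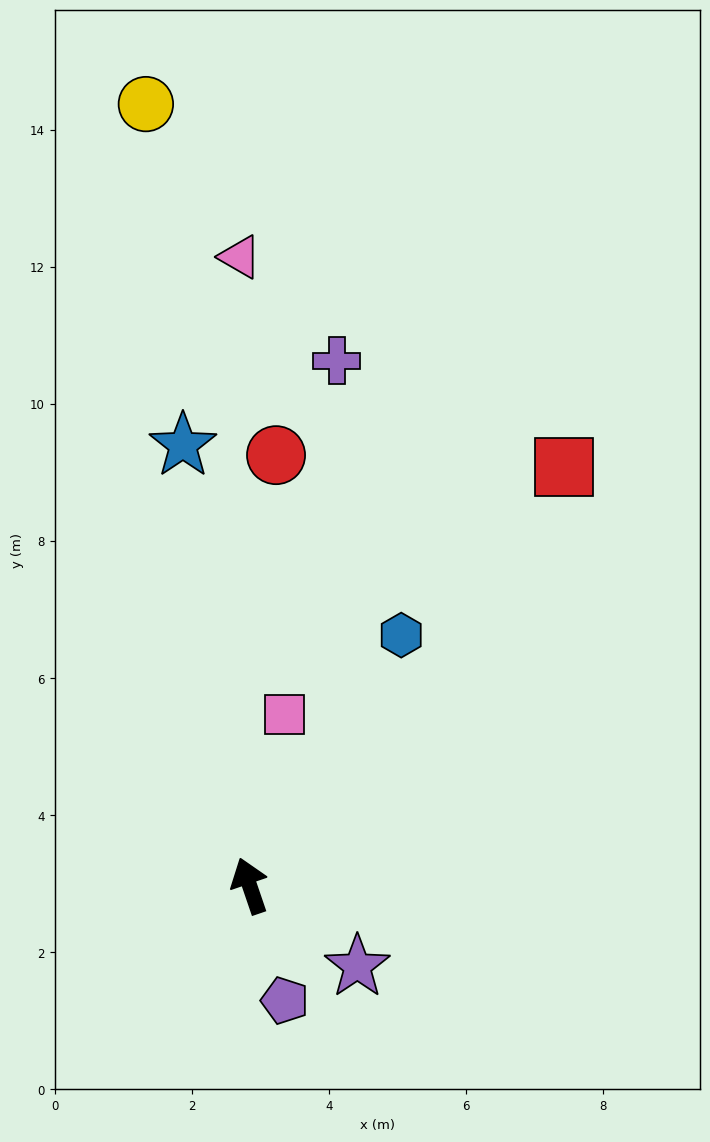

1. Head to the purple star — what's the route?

turn right 146°, forward 2.0 m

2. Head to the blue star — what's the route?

turn right 10°, forward 6.5 m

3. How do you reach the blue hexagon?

turn right 50°, forward 4.3 m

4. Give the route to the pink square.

turn right 30°, forward 2.5 m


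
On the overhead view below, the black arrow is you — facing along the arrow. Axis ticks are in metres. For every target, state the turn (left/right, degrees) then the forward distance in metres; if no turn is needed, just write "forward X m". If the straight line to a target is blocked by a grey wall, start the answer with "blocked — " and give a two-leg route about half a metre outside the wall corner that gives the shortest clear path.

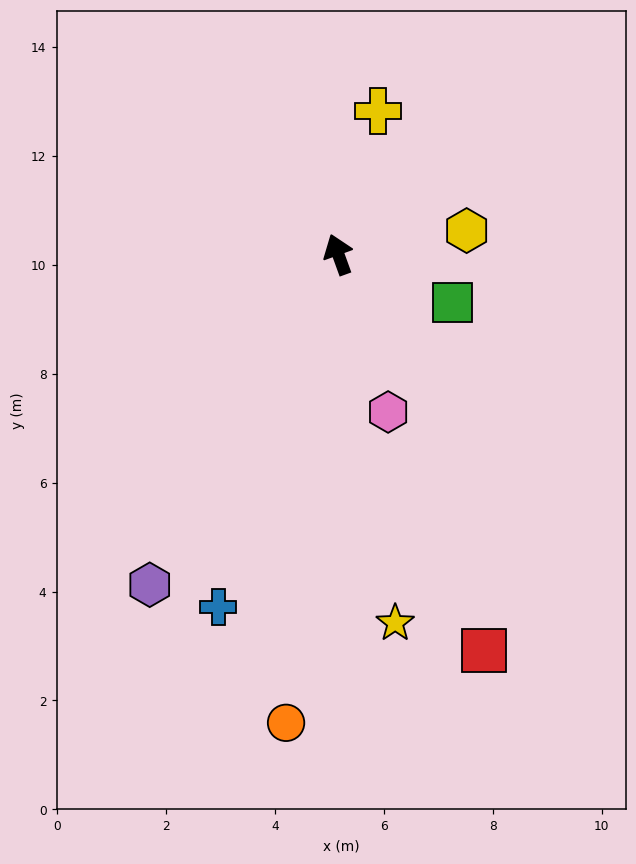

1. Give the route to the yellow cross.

turn right 35°, forward 2.7 m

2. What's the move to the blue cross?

turn left 141°, forward 6.8 m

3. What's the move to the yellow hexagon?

turn right 99°, forward 2.4 m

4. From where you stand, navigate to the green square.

turn right 133°, forward 2.3 m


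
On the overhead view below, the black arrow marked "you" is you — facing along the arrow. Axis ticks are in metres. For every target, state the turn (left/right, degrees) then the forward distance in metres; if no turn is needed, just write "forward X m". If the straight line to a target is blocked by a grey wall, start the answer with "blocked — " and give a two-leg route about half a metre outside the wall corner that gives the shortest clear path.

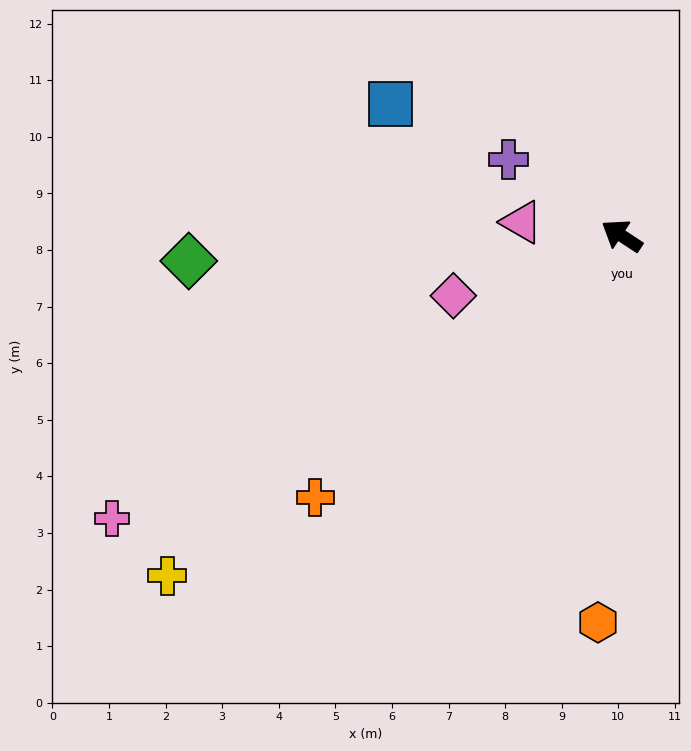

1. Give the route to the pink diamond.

turn left 53°, forward 3.2 m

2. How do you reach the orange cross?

turn left 74°, forward 7.1 m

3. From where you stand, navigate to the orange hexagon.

turn left 120°, forward 6.8 m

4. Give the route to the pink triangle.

turn left 26°, forward 1.8 m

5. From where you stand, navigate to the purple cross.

forward 2.4 m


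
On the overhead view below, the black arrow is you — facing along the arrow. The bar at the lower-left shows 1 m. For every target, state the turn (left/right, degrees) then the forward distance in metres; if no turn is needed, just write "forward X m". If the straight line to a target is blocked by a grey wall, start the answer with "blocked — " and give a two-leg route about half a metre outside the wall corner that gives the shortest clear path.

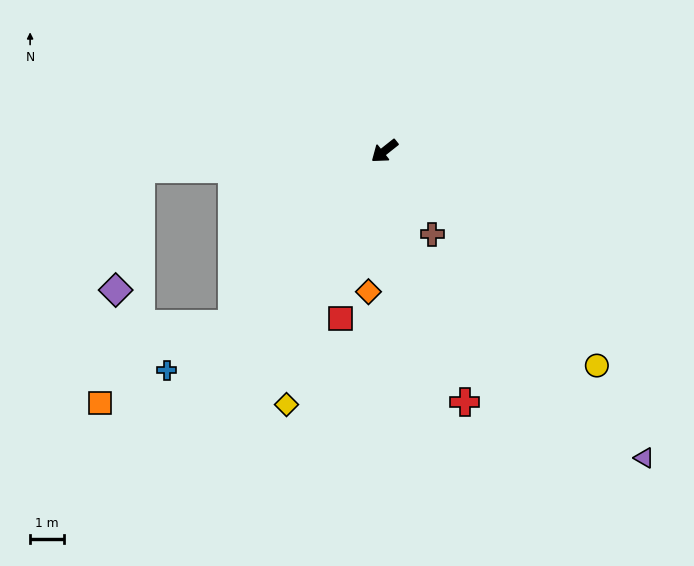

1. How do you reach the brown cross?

turn left 81°, forward 2.8 m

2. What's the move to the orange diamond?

turn left 45°, forward 4.2 m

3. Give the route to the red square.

turn left 37°, forward 5.1 m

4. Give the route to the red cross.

turn left 69°, forward 7.8 m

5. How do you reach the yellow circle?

turn left 96°, forward 8.9 m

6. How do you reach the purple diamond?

blocked — turn right 34°, forward 7.2 m, then turn left 74°, forward 3.7 m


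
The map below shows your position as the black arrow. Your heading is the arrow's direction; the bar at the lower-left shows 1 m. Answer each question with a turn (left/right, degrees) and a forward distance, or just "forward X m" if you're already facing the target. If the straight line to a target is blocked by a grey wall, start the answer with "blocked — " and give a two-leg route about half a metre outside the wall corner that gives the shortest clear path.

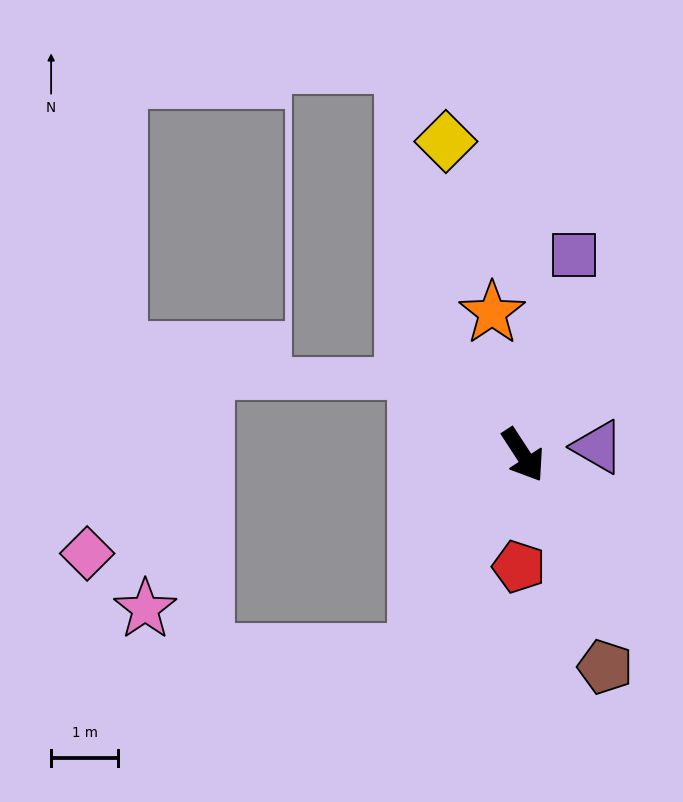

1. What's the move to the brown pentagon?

turn right 12°, forward 3.4 m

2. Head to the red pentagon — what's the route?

turn right 35°, forward 1.7 m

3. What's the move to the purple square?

turn left 133°, forward 3.1 m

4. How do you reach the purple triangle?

turn left 63°, forward 1.1 m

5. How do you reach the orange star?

turn left 159°, forward 2.2 m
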